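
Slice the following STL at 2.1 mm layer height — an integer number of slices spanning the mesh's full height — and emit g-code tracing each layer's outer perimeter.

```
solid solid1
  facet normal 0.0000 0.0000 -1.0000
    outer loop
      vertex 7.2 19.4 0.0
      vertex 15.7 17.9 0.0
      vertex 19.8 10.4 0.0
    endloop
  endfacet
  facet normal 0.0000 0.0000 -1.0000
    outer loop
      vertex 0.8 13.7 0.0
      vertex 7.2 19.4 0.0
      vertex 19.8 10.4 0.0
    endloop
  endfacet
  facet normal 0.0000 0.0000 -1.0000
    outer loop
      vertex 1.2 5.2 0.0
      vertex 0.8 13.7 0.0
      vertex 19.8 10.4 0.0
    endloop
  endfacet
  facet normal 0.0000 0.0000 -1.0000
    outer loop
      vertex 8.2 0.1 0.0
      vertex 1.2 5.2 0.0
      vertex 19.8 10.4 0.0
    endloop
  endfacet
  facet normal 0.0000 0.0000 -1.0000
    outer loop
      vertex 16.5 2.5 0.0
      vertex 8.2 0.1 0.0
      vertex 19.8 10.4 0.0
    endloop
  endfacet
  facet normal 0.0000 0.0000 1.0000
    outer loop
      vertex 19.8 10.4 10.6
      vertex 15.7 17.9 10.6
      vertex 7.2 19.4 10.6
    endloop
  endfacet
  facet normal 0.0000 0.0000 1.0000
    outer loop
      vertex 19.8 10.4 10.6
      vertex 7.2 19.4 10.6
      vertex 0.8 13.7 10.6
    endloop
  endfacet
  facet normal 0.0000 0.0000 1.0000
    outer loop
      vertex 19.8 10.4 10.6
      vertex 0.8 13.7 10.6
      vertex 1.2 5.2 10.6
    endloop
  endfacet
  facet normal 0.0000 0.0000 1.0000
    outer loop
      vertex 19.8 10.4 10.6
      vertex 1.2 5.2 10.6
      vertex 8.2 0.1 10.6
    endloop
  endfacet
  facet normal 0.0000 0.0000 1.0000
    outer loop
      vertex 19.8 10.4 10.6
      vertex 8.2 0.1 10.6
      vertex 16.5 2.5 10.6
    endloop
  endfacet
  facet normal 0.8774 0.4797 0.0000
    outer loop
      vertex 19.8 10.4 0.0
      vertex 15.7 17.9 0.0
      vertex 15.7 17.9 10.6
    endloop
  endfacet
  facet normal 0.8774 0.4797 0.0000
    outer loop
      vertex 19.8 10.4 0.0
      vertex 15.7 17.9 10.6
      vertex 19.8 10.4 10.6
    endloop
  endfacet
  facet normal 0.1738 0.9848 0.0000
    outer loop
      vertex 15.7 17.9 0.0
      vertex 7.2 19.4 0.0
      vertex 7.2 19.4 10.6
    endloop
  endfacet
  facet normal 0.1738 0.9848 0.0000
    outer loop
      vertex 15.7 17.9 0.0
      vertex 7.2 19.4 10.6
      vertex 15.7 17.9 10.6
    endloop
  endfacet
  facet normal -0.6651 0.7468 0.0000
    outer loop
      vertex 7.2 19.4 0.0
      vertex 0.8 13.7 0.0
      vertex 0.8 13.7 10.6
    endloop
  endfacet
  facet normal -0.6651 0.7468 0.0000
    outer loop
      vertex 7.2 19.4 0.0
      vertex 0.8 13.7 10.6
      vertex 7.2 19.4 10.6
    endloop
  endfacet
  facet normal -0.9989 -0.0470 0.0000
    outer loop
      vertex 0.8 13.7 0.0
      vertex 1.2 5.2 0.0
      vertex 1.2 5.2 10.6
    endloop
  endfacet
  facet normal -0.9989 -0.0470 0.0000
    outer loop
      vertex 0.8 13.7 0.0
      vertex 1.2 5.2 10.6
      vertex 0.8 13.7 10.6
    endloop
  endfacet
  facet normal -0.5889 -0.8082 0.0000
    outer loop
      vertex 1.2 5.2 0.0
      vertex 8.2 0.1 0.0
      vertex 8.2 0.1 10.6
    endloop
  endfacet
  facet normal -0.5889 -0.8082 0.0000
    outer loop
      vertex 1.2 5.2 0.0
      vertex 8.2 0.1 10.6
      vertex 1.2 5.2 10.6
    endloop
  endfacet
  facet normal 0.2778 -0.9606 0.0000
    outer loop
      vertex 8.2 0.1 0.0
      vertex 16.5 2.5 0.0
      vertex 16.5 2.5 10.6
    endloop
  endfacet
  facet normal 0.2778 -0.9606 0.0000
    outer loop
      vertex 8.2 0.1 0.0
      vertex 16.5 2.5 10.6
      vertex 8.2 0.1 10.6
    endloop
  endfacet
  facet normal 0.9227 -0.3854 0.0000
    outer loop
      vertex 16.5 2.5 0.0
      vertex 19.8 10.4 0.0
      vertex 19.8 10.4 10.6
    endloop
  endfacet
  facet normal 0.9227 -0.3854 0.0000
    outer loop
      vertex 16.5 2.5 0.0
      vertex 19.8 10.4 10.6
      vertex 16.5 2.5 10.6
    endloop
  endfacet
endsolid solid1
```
; perimeter-only toolpath
G21 ; units = mm
G90 ; absolute positioning
G28 ; home
; layer 1
G0 Z2.1
G0 X19.8 Y10.4
G1 X15.7 Y17.9
G1 X7.2 Y19.4
G1 X0.8 Y13.7
G1 X1.2 Y5.2
G1 X8.2 Y0.1
G1 X16.5 Y2.5
G1 X19.8 Y10.4
; layer 2
G0 Z4.2
G0 X19.8 Y10.4
G1 X15.7 Y17.9
G1 X7.2 Y19.4
G1 X0.8 Y13.7
G1 X1.2 Y5.2
G1 X8.2 Y0.1
G1 X16.5 Y2.5
G1 X19.8 Y10.4
; layer 3
G0 Z6.4
G0 X19.8 Y10.4
G1 X15.7 Y17.9
G1 X7.2 Y19.4
G1 X0.8 Y13.7
G1 X1.2 Y5.2
G1 X8.2 Y0.1
G1 X16.5 Y2.5
G1 X19.8 Y10.4
; layer 4
G0 Z8.5
G0 X19.8 Y10.4
G1 X15.7 Y17.9
G1 X7.2 Y19.4
G1 X0.8 Y13.7
G1 X1.2 Y5.2
G1 X8.2 Y0.1
G1 X16.5 Y2.5
G1 X19.8 Y10.4
; layer 5
G0 Z10.6
G0 X19.8 Y10.4
G1 X15.7 Y17.9
G1 X7.2 Y19.4
G1 X0.8 Y13.7
G1 X1.2 Y5.2
G1 X8.2 Y0.1
G1 X16.5 Y2.5
G1 X19.8 Y10.4
M2 ; end

The solid is a regular 7-sided prism (a cylinder approximated with 7 flat sides), circumscribed radius ≈ 9.9 mm, height ≈ 10.6 mm. Slicing at Δz = 2.1 mm — 5 equal slices spanning the solid's height, so layer i sits at z = i·h/5 — gives 5 non-empty perimeters. Each is a 7-segment closed polygon; G0 lifts to the layer z and rapids to the start vertex, then G1 traces the edges.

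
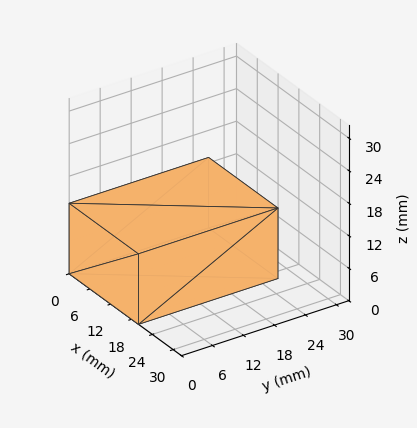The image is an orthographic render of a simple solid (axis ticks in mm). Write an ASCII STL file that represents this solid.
Reading the render: the shape is a rectangular box, roughly 20 × 27 mm footprint and 13 mm tall (dimensions read to the nearest mm from the axis ticks). For the STL, each face is triangulated and given an outward normal.

solid part
  facet normal 0.0000 0.0000 -1.0000
    outer loop
      vertex 20.0 27.0 0.0
      vertex 20.0 0.0 0.0
      vertex 0.0 0.0 0.0
    endloop
  endfacet
  facet normal 0.0000 0.0000 -1.0000
    outer loop
      vertex 0.0 27.0 0.0
      vertex 20.0 27.0 0.0
      vertex 0.0 0.0 0.0
    endloop
  endfacet
  facet normal 0.0000 0.0000 1.0000
    outer loop
      vertex 0.0 0.0 13.0
      vertex 20.0 0.0 13.0
      vertex 20.0 27.0 13.0
    endloop
  endfacet
  facet normal 0.0000 0.0000 1.0000
    outer loop
      vertex 0.0 0.0 13.0
      vertex 20.0 27.0 13.0
      vertex 0.0 27.0 13.0
    endloop
  endfacet
  facet normal 0.0000 -1.0000 0.0000
    outer loop
      vertex 0.0 0.0 0.0
      vertex 20.0 0.0 0.0
      vertex 20.0 0.0 13.0
    endloop
  endfacet
  facet normal 0.0000 -1.0000 0.0000
    outer loop
      vertex 0.0 0.0 0.0
      vertex 20.0 0.0 13.0
      vertex 0.0 0.0 13.0
    endloop
  endfacet
  facet normal 0.0000 1.0000 0.0000
    outer loop
      vertex 20.0 27.0 13.0
      vertex 20.0 27.0 0.0
      vertex 0.0 27.0 0.0
    endloop
  endfacet
  facet normal 0.0000 1.0000 0.0000
    outer loop
      vertex 0.0 27.0 13.0
      vertex 20.0 27.0 13.0
      vertex 0.0 27.0 0.0
    endloop
  endfacet
  facet normal -1.0000 0.0000 0.0000
    outer loop
      vertex 0.0 27.0 13.0
      vertex 0.0 27.0 0.0
      vertex 0.0 0.0 0.0
    endloop
  endfacet
  facet normal -1.0000 0.0000 0.0000
    outer loop
      vertex 0.0 0.0 13.0
      vertex 0.0 27.0 13.0
      vertex 0.0 0.0 0.0
    endloop
  endfacet
  facet normal 1.0000 0.0000 0.0000
    outer loop
      vertex 20.0 0.0 0.0
      vertex 20.0 27.0 0.0
      vertex 20.0 27.0 13.0
    endloop
  endfacet
  facet normal 1.0000 0.0000 0.0000
    outer loop
      vertex 20.0 0.0 0.0
      vertex 20.0 27.0 13.0
      vertex 20.0 0.0 13.0
    endloop
  endfacet
endsolid part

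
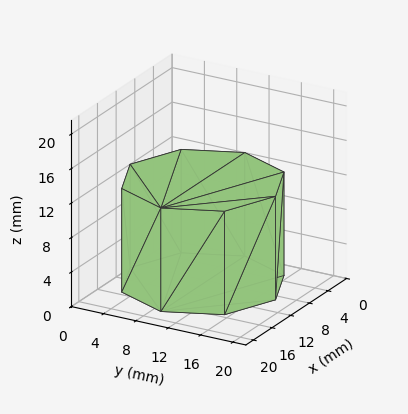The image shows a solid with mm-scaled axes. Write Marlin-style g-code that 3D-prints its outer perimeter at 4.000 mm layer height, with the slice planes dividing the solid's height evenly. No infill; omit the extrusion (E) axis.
Reading the render: the shape is a regular 8-sided prism (a cylinder approximated with 8 flat sides), circumscribed radius ≈ 9 mm, height ≈ 12 mm (dimensions read to the nearest mm from the axis ticks). For the g-code, the solid's height is divided into equal slices at the stated Δz and each level perimeter traced with G1 moves after a G0 lift.

; perimeter-only toolpath
G21 ; units = mm
G90 ; absolute positioning
G28 ; home
; layer 1
G0 Z4.000
G0 X18.000 Y9.000
G1 X15.364 Y15.364
G1 X9.000 Y18.000
G1 X2.636 Y15.364
G1 X0.000 Y9.000
G1 X2.636 Y2.636
G1 X9.000 Y0.000
G1 X15.364 Y2.636
G1 X18.000 Y9.000
; layer 2
G0 Z8.000
G0 X18.000 Y9.000
G1 X15.364 Y15.364
G1 X9.000 Y18.000
G1 X2.636 Y15.364
G1 X0.000 Y9.000
G1 X2.636 Y2.636
G1 X9.000 Y0.000
G1 X15.364 Y2.636
G1 X18.000 Y9.000
; layer 3
G0 Z12.000
G0 X18.000 Y9.000
G1 X15.364 Y15.364
G1 X9.000 Y18.000
G1 X2.636 Y15.364
G1 X0.000 Y9.000
G1 X2.636 Y2.636
G1 X9.000 Y0.000
G1 X15.364 Y2.636
G1 X18.000 Y9.000
M2 ; end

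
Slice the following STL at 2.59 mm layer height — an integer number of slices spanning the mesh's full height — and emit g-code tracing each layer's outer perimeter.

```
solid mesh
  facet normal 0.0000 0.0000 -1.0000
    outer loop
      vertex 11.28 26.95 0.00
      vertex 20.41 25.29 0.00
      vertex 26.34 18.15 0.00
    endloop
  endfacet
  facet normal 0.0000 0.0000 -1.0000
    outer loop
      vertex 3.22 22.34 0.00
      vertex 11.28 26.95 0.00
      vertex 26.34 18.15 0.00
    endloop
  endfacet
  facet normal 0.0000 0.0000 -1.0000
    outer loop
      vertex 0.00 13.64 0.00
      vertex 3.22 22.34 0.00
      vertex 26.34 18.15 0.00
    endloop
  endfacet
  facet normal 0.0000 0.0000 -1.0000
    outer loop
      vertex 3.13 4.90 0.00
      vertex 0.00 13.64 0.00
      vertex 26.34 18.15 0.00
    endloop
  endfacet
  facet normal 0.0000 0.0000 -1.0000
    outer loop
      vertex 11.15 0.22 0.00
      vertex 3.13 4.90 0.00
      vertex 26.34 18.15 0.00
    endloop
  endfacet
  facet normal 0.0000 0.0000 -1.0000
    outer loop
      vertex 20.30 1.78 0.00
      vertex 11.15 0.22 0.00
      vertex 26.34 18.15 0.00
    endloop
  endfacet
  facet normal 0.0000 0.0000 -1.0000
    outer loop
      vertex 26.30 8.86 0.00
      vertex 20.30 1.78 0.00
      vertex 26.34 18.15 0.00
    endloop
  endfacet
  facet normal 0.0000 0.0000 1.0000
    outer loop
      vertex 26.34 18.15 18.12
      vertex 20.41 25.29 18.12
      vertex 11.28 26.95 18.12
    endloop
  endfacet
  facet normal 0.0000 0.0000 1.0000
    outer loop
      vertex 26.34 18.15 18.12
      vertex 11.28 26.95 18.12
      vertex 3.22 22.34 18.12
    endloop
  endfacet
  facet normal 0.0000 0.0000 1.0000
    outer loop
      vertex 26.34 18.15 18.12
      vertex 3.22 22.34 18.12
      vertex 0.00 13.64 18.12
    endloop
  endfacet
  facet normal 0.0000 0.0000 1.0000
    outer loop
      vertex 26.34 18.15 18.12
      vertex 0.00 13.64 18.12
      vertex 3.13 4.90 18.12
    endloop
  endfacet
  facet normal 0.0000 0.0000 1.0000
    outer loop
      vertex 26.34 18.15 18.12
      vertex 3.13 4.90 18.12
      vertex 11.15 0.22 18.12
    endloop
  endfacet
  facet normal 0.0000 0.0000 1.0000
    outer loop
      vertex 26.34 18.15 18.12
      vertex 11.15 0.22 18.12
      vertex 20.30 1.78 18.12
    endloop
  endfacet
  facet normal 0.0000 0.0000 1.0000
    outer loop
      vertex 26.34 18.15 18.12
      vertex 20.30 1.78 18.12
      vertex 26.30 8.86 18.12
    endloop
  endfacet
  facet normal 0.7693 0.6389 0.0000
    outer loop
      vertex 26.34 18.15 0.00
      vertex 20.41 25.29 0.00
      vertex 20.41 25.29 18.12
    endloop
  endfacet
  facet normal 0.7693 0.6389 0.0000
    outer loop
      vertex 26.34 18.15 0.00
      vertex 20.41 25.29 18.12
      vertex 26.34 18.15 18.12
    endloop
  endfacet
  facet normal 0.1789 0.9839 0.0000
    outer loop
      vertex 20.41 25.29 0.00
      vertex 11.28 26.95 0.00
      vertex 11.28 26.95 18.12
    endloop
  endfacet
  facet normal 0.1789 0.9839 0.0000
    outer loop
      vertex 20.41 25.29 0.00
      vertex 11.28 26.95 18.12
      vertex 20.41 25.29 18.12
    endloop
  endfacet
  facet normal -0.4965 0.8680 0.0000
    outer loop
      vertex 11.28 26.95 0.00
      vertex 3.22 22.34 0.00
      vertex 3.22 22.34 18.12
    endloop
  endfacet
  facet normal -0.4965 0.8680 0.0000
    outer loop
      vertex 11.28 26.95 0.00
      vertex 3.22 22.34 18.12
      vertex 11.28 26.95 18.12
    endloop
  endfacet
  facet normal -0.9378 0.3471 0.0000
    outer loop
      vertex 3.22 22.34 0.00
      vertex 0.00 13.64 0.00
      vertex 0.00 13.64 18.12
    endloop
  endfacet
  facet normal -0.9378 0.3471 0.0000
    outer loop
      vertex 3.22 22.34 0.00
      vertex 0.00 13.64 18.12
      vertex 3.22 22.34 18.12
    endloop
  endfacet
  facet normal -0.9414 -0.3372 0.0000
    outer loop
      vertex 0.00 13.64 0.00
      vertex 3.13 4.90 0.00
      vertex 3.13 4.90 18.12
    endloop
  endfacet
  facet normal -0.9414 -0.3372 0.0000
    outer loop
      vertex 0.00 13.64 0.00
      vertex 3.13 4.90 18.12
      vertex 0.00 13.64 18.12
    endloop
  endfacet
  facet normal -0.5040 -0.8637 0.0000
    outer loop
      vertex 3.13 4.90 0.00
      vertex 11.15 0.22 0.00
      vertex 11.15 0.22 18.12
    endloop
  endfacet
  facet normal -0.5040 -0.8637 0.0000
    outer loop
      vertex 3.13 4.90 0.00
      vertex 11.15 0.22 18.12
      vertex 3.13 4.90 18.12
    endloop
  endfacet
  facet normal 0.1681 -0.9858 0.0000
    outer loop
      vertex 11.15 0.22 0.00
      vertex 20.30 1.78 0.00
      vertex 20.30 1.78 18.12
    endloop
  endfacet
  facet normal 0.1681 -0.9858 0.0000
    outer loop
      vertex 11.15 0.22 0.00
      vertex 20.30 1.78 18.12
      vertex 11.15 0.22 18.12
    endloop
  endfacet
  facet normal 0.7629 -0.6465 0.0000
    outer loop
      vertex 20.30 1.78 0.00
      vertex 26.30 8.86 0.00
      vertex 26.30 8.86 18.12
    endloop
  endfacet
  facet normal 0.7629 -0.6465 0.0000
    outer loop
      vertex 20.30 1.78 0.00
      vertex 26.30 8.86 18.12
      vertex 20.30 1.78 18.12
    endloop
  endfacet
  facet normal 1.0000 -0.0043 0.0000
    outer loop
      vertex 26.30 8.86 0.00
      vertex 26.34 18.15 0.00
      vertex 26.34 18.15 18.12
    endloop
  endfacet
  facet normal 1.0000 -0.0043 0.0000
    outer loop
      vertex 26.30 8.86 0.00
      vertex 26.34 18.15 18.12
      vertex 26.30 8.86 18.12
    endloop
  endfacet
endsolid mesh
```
; perimeter-only toolpath
G21 ; units = mm
G90 ; absolute positioning
G28 ; home
; layer 1
G0 Z2.59
G0 X26.34 Y18.15
G1 X20.41 Y25.29
G1 X11.28 Y26.95
G1 X3.22 Y22.34
G1 X0.00 Y13.64
G1 X3.13 Y4.90
G1 X11.15 Y0.22
G1 X20.30 Y1.78
G1 X26.30 Y8.86
G1 X26.34 Y18.15
; layer 2
G0 Z5.18
G0 X26.34 Y18.15
G1 X20.41 Y25.29
G1 X11.28 Y26.95
G1 X3.22 Y22.34
G1 X0.00 Y13.64
G1 X3.13 Y4.90
G1 X11.15 Y0.22
G1 X20.30 Y1.78
G1 X26.30 Y8.86
G1 X26.34 Y18.15
; layer 3
G0 Z7.77
G0 X26.34 Y18.15
G1 X20.41 Y25.29
G1 X11.28 Y26.95
G1 X3.22 Y22.34
G1 X0.00 Y13.64
G1 X3.13 Y4.90
G1 X11.15 Y0.22
G1 X20.30 Y1.78
G1 X26.30 Y8.86
G1 X26.34 Y18.15
; layer 4
G0 Z10.35
G0 X26.34 Y18.15
G1 X20.41 Y25.29
G1 X11.28 Y26.95
G1 X3.22 Y22.34
G1 X0.00 Y13.64
G1 X3.13 Y4.90
G1 X11.15 Y0.22
G1 X20.30 Y1.78
G1 X26.30 Y8.86
G1 X26.34 Y18.15
; layer 5
G0 Z12.94
G0 X26.34 Y18.15
G1 X20.41 Y25.29
G1 X11.28 Y26.95
G1 X3.22 Y22.34
G1 X0.00 Y13.64
G1 X3.13 Y4.90
G1 X11.15 Y0.22
G1 X20.30 Y1.78
G1 X26.30 Y8.86
G1 X26.34 Y18.15
; layer 6
G0 Z15.53
G0 X26.34 Y18.15
G1 X20.41 Y25.29
G1 X11.28 Y26.95
G1 X3.22 Y22.34
G1 X0.00 Y13.64
G1 X3.13 Y4.90
G1 X11.15 Y0.22
G1 X20.30 Y1.78
G1 X26.30 Y8.86
G1 X26.34 Y18.15
; layer 7
G0 Z18.12
G0 X26.34 Y18.15
G1 X20.41 Y25.29
G1 X11.28 Y26.95
G1 X3.22 Y22.34
G1 X0.00 Y13.64
G1 X3.13 Y4.90
G1 X11.15 Y0.22
G1 X20.30 Y1.78
G1 X26.30 Y8.86
G1 X26.34 Y18.15
M2 ; end

The solid is a regular 9-sided prism (a cylinder approximated with 9 flat sides), circumscribed radius ≈ 13.6 mm, height ≈ 18.1 mm. Slicing at Δz = 2.59 mm — 7 equal slices spanning the solid's height, so layer i sits at z = i·h/7 — gives 7 non-empty perimeters. Each is a 9-segment closed polygon; G0 lifts to the layer z and rapids to the start vertex, then G1 traces the edges.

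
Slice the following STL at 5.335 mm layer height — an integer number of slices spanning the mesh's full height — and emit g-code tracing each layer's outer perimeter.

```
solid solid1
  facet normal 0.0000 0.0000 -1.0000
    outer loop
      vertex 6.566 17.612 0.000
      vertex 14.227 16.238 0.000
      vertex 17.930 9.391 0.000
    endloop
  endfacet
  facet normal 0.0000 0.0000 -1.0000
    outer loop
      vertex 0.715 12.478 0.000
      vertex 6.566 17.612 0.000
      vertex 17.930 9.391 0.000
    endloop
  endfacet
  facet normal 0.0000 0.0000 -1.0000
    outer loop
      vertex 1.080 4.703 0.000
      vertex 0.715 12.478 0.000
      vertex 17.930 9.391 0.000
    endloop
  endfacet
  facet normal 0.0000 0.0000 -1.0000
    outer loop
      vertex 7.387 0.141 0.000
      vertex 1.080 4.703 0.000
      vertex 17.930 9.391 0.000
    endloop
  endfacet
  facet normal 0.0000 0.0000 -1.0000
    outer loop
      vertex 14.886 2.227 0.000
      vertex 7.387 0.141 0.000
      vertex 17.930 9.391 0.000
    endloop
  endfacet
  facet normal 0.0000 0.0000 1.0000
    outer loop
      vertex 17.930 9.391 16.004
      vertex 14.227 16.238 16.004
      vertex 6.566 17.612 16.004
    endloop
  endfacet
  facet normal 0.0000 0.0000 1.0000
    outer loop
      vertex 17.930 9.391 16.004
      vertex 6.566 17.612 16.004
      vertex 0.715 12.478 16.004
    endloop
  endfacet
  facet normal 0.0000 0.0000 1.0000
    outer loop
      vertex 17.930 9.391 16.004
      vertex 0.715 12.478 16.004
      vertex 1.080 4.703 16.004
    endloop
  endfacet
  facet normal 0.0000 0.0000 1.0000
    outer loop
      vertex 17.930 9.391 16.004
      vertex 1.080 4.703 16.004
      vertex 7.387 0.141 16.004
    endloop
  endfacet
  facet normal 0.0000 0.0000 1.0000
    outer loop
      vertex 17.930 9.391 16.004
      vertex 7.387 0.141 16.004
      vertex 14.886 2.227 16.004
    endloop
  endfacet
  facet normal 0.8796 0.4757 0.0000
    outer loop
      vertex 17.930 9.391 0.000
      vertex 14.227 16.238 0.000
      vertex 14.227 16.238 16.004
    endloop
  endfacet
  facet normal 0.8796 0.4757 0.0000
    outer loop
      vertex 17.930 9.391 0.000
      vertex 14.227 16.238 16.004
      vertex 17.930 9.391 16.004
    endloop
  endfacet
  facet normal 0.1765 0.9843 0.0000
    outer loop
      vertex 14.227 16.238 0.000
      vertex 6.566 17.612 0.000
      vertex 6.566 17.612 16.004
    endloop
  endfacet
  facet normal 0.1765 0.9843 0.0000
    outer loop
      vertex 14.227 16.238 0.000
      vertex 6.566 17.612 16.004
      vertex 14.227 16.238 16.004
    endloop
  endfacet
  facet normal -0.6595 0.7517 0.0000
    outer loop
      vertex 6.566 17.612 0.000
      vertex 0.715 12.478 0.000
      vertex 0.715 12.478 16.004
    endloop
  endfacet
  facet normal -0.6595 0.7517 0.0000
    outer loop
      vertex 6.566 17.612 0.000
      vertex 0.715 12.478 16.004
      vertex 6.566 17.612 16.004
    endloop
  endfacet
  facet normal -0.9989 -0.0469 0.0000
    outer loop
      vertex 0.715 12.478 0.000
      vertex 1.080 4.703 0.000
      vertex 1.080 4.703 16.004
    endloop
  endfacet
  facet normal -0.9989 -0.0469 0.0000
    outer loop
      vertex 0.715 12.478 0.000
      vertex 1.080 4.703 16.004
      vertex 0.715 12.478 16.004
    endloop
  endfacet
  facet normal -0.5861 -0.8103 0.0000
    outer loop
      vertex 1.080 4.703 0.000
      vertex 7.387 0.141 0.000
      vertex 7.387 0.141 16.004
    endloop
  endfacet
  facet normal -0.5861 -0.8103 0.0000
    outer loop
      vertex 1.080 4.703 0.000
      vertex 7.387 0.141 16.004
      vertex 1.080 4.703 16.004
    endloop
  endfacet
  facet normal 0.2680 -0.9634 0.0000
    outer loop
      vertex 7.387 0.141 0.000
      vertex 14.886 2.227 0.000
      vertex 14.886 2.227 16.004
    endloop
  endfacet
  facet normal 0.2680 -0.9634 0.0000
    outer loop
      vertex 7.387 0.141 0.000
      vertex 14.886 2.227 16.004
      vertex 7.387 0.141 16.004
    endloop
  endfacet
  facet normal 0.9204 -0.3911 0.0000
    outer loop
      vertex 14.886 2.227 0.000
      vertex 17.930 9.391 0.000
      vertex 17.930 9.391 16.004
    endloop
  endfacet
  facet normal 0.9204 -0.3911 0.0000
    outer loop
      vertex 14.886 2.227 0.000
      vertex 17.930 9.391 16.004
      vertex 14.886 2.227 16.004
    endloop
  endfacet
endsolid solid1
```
; perimeter-only toolpath
G21 ; units = mm
G90 ; absolute positioning
G28 ; home
; layer 1
G0 Z5.335
G0 X17.930 Y9.391
G1 X14.227 Y16.238
G1 X6.566 Y17.612
G1 X0.715 Y12.478
G1 X1.080 Y4.703
G1 X7.387 Y0.141
G1 X14.886 Y2.227
G1 X17.930 Y9.391
; layer 2
G0 Z10.669
G0 X17.930 Y9.391
G1 X14.227 Y16.238
G1 X6.566 Y17.612
G1 X0.715 Y12.478
G1 X1.080 Y4.703
G1 X7.387 Y0.141
G1 X14.886 Y2.227
G1 X17.930 Y9.391
; layer 3
G0 Z16.004
G0 X17.930 Y9.391
G1 X14.227 Y16.238
G1 X6.566 Y17.612
G1 X0.715 Y12.478
G1 X1.080 Y4.703
G1 X7.387 Y0.141
G1 X14.886 Y2.227
G1 X17.930 Y9.391
M2 ; end

The solid is a regular 7-sided prism (a cylinder approximated with 7 flat sides), circumscribed radius ≈ 8.97 mm, height ≈ 16 mm. Slicing at Δz = 5.335 mm — 3 equal slices spanning the solid's height, so layer i sits at z = i·h/3 — gives 3 non-empty perimeters. Each is a 7-segment closed polygon; G0 lifts to the layer z and rapids to the start vertex, then G1 traces the edges.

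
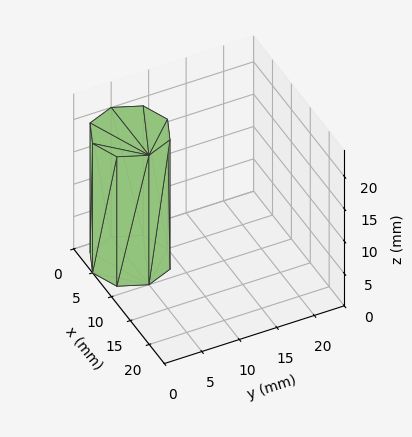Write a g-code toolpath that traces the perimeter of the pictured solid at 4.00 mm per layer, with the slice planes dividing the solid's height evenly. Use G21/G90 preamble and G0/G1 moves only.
Reading the render: the shape is a regular 8-sided prism (a cylinder approximated with 8 flat sides), circumscribed radius ≈ 5 mm, height ≈ 20 mm (dimensions read to the nearest mm from the axis ticks). For the g-code, the solid's height is divided into equal slices at the stated Δz and each level perimeter traced with G1 moves after a G0 lift.

; perimeter-only toolpath
G21 ; units = mm
G90 ; absolute positioning
G28 ; home
; layer 1
G0 Z4.00
G0 X10.00 Y5.00
G1 X8.54 Y8.54
G1 X5.00 Y10.00
G1 X1.46 Y8.54
G1 X0.00 Y5.00
G1 X1.46 Y1.46
G1 X5.00 Y0.00
G1 X8.54 Y1.46
G1 X10.00 Y5.00
; layer 2
G0 Z8.00
G0 X10.00 Y5.00
G1 X8.54 Y8.54
G1 X5.00 Y10.00
G1 X1.46 Y8.54
G1 X0.00 Y5.00
G1 X1.46 Y1.46
G1 X5.00 Y0.00
G1 X8.54 Y1.46
G1 X10.00 Y5.00
; layer 3
G0 Z12.00
G0 X10.00 Y5.00
G1 X8.54 Y8.54
G1 X5.00 Y10.00
G1 X1.46 Y8.54
G1 X0.00 Y5.00
G1 X1.46 Y1.46
G1 X5.00 Y0.00
G1 X8.54 Y1.46
G1 X10.00 Y5.00
; layer 4
G0 Z16.00
G0 X10.00 Y5.00
G1 X8.54 Y8.54
G1 X5.00 Y10.00
G1 X1.46 Y8.54
G1 X0.00 Y5.00
G1 X1.46 Y1.46
G1 X5.00 Y0.00
G1 X8.54 Y1.46
G1 X10.00 Y5.00
; layer 5
G0 Z20.00
G0 X10.00 Y5.00
G1 X8.54 Y8.54
G1 X5.00 Y10.00
G1 X1.46 Y8.54
G1 X0.00 Y5.00
G1 X1.46 Y1.46
G1 X5.00 Y0.00
G1 X8.54 Y1.46
G1 X10.00 Y5.00
M2 ; end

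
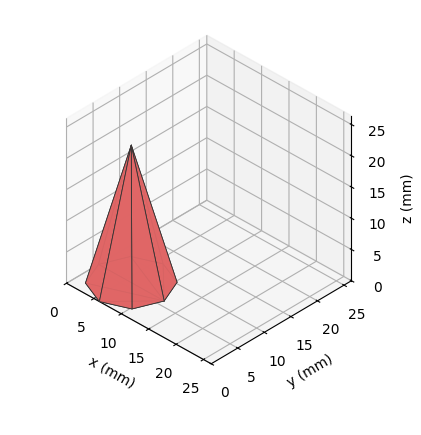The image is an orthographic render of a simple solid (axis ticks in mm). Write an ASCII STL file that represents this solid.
Reading the render: the shape is a regular 8-sided pyramid, base circumscribed radius ≈ 6 mm, apex at z ≈ 22 mm (dimensions read to the nearest mm from the axis ticks). For the STL, each face is triangulated and given an outward normal.

solid part
  facet normal 0.0000 0.0000 -1.0000
    outer loop
      vertex 6.000 12.000 0.000
      vertex 10.243 10.243 0.000
      vertex 12.000 6.000 0.000
    endloop
  endfacet
  facet normal 0.0000 0.0000 -1.0000
    outer loop
      vertex 1.757 10.243 0.000
      vertex 6.000 12.000 0.000
      vertex 12.000 6.000 0.000
    endloop
  endfacet
  facet normal 0.0000 0.0000 -1.0000
    outer loop
      vertex 0.000 6.000 0.000
      vertex 1.757 10.243 0.000
      vertex 12.000 6.000 0.000
    endloop
  endfacet
  facet normal 0.0000 0.0000 -1.0000
    outer loop
      vertex 1.757 1.757 0.000
      vertex 0.000 6.000 0.000
      vertex 12.000 6.000 0.000
    endloop
  endfacet
  facet normal 0.0000 0.0000 -1.0000
    outer loop
      vertex 6.000 0.000 0.000
      vertex 1.757 1.757 0.000
      vertex 12.000 6.000 0.000
    endloop
  endfacet
  facet normal 0.0000 0.0000 -1.0000
    outer loop
      vertex 10.243 1.757 0.000
      vertex 6.000 0.000 0.000
      vertex 12.000 6.000 0.000
    endloop
  endfacet
  facet normal 0.8959 0.3710 0.2443
    outer loop
      vertex 12.000 6.000 0.000
      vertex 10.243 10.243 0.000
      vertex 6.000 6.000 22.000
    endloop
  endfacet
  facet normal 0.3710 0.8959 0.2443
    outer loop
      vertex 10.243 10.243 0.000
      vertex 6.000 12.000 0.000
      vertex 6.000 6.000 22.000
    endloop
  endfacet
  facet normal -0.3710 0.8959 0.2443
    outer loop
      vertex 6.000 12.000 0.000
      vertex 1.757 10.243 0.000
      vertex 6.000 6.000 22.000
    endloop
  endfacet
  facet normal -0.8959 0.3710 0.2443
    outer loop
      vertex 1.757 10.243 0.000
      vertex 0.000 6.000 0.000
      vertex 6.000 6.000 22.000
    endloop
  endfacet
  facet normal -0.8959 -0.3710 0.2443
    outer loop
      vertex 0.000 6.000 0.000
      vertex 1.757 1.757 0.000
      vertex 6.000 6.000 22.000
    endloop
  endfacet
  facet normal -0.3710 -0.8959 0.2443
    outer loop
      vertex 1.757 1.757 0.000
      vertex 6.000 0.000 0.000
      vertex 6.000 6.000 22.000
    endloop
  endfacet
  facet normal 0.3710 -0.8959 0.2443
    outer loop
      vertex 6.000 0.000 0.000
      vertex 10.243 1.757 0.000
      vertex 6.000 6.000 22.000
    endloop
  endfacet
  facet normal 0.8959 -0.3710 0.2443
    outer loop
      vertex 10.243 1.757 0.000
      vertex 12.000 6.000 0.000
      vertex 6.000 6.000 22.000
    endloop
  endfacet
endsolid part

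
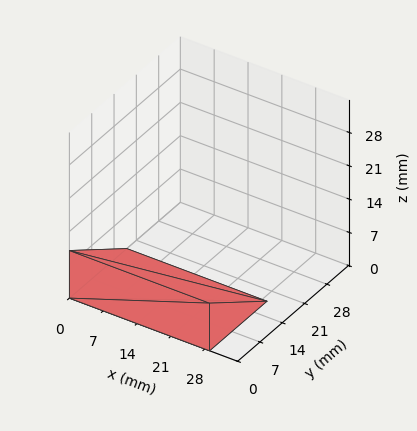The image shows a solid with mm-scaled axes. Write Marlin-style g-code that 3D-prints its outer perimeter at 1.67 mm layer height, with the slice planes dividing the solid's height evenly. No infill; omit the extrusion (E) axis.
Reading the render: the shape is a wedge (ramp): 29 × 18 mm base, rising to 10 mm along the y=0 edge and sloping linearly to z=0 at y=18 (dimensions read to the nearest mm from the axis ticks). For the g-code, the solid's height is divided into equal slices at the stated Δz and each level perimeter traced with G1 moves after a G0 lift.

; perimeter-only toolpath
G21 ; units = mm
G90 ; absolute positioning
G28 ; home
; layer 1
G0 Z1.67
G0 X0.00 Y0.00
G1 X29.00 Y0.00
G1 X29.00 Y15.00
G1 X0.00 Y15.00
G1 X0.00 Y0.00
; layer 2
G0 Z3.33
G0 X0.00 Y0.00
G1 X29.00 Y0.00
G1 X29.00 Y12.00
G1 X0.00 Y12.00
G1 X0.00 Y0.00
; layer 3
G0 Z5.00
G0 X0.00 Y0.00
G1 X29.00 Y0.00
G1 X29.00 Y9.00
G1 X0.00 Y9.00
G1 X0.00 Y0.00
; layer 4
G0 Z6.67
G0 X0.00 Y0.00
G1 X29.00 Y0.00
G1 X29.00 Y6.00
G1 X0.00 Y6.00
G1 X0.00 Y0.00
; layer 5
G0 Z8.33
G0 X0.00 Y0.00
G1 X29.00 Y0.00
G1 X29.00 Y3.00
G1 X0.00 Y3.00
G1 X0.00 Y0.00
M2 ; end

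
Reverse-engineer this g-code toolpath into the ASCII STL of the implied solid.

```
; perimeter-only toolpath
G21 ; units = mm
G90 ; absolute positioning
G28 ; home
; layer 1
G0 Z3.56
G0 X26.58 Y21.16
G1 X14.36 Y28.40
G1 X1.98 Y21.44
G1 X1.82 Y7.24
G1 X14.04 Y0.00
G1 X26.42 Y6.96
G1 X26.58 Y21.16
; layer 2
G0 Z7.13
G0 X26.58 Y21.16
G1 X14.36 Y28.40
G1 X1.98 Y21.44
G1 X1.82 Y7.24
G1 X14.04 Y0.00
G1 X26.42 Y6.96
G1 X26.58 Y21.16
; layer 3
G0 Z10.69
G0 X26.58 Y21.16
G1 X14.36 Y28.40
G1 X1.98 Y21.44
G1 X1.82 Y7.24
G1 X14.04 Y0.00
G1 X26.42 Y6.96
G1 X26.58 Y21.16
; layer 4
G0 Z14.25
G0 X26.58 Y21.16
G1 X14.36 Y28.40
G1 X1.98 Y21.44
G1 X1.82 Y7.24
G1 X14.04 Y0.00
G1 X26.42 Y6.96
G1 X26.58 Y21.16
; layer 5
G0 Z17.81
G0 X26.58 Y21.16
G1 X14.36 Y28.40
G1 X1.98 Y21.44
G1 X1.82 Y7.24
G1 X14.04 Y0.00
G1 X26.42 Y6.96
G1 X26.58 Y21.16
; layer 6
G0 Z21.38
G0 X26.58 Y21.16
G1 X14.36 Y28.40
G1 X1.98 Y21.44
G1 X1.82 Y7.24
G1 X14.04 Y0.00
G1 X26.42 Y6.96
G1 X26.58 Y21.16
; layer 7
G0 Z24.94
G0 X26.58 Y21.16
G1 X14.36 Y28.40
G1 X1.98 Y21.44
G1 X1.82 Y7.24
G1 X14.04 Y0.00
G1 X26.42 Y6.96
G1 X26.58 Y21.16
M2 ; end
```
solid part
  facet normal 0.0000 0.0000 -1.0000
    outer loop
      vertex 1.98 21.44 0.00
      vertex 14.36 28.40 0.00
      vertex 26.58 21.16 0.00
    endloop
  endfacet
  facet normal 0.0000 0.0000 -1.0000
    outer loop
      vertex 1.82 7.24 0.00
      vertex 1.98 21.44 0.00
      vertex 26.58 21.16 0.00
    endloop
  endfacet
  facet normal 0.0000 0.0000 -1.0000
    outer loop
      vertex 14.04 0.00 0.00
      vertex 1.82 7.24 0.00
      vertex 26.58 21.16 0.00
    endloop
  endfacet
  facet normal 0.0000 0.0000 -1.0000
    outer loop
      vertex 26.42 6.96 0.00
      vertex 14.04 0.00 0.00
      vertex 26.58 21.16 0.00
    endloop
  endfacet
  facet normal 0.0000 0.0000 1.0000
    outer loop
      vertex 26.58 21.16 24.94
      vertex 14.36 28.40 24.94
      vertex 1.98 21.44 24.94
    endloop
  endfacet
  facet normal 0.0000 0.0000 1.0000
    outer loop
      vertex 26.58 21.16 24.94
      vertex 1.98 21.44 24.94
      vertex 1.82 7.24 24.94
    endloop
  endfacet
  facet normal 0.0000 0.0000 1.0000
    outer loop
      vertex 26.58 21.16 24.94
      vertex 1.82 7.24 24.94
      vertex 14.04 0.00 24.94
    endloop
  endfacet
  facet normal 0.0000 0.0000 1.0000
    outer loop
      vertex 26.58 21.16 24.94
      vertex 14.04 0.00 24.94
      vertex 26.42 6.96 24.94
    endloop
  endfacet
  facet normal 0.5097 0.8603 0.0000
    outer loop
      vertex 26.58 21.16 0.00
      vertex 14.36 28.40 0.00
      vertex 14.36 28.40 24.94
    endloop
  endfacet
  facet normal 0.5097 0.8603 0.0000
    outer loop
      vertex 26.58 21.16 0.00
      vertex 14.36 28.40 24.94
      vertex 26.58 21.16 24.94
    endloop
  endfacet
  facet normal -0.4901 0.8717 0.0000
    outer loop
      vertex 14.36 28.40 0.00
      vertex 1.98 21.44 0.00
      vertex 1.98 21.44 24.94
    endloop
  endfacet
  facet normal -0.4901 0.8717 0.0000
    outer loop
      vertex 14.36 28.40 0.00
      vertex 1.98 21.44 24.94
      vertex 14.36 28.40 24.94
    endloop
  endfacet
  facet normal -0.9999 0.0113 0.0000
    outer loop
      vertex 1.98 21.44 0.00
      vertex 1.82 7.24 0.00
      vertex 1.82 7.24 24.94
    endloop
  endfacet
  facet normal -0.9999 0.0113 0.0000
    outer loop
      vertex 1.98 21.44 0.00
      vertex 1.82 7.24 24.94
      vertex 1.98 21.44 24.94
    endloop
  endfacet
  facet normal -0.5097 -0.8603 0.0000
    outer loop
      vertex 1.82 7.24 0.00
      vertex 14.04 0.00 0.00
      vertex 14.04 0.00 24.94
    endloop
  endfacet
  facet normal -0.5097 -0.8603 0.0000
    outer loop
      vertex 1.82 7.24 0.00
      vertex 14.04 0.00 24.94
      vertex 1.82 7.24 24.94
    endloop
  endfacet
  facet normal 0.4901 -0.8717 0.0000
    outer loop
      vertex 14.04 0.00 0.00
      vertex 26.42 6.96 0.00
      vertex 26.42 6.96 24.94
    endloop
  endfacet
  facet normal 0.4901 -0.8717 0.0000
    outer loop
      vertex 14.04 0.00 0.00
      vertex 26.42 6.96 24.94
      vertex 14.04 0.00 24.94
    endloop
  endfacet
  facet normal 0.9999 -0.0113 0.0000
    outer loop
      vertex 26.42 6.96 0.00
      vertex 26.58 21.16 0.00
      vertex 26.58 21.16 24.94
    endloop
  endfacet
  facet normal 0.9999 -0.0113 0.0000
    outer loop
      vertex 26.42 6.96 0.00
      vertex 26.58 21.16 24.94
      vertex 26.42 6.96 24.94
    endloop
  endfacet
endsolid part

The G0 Z moves step by Δz≈3.56 mm. Every layer's G1 loop is the same polygon, so the solid is a straight extrusion of it from z=0 to z≈24.9. Closing with flat bottom and top caps and triangulating gives 20 facets — a regular 6-sided prism (a cylinder approximated with 6 flat sides), circumscribed radius ≈ 14.2 mm, height ≈ 24.9 mm.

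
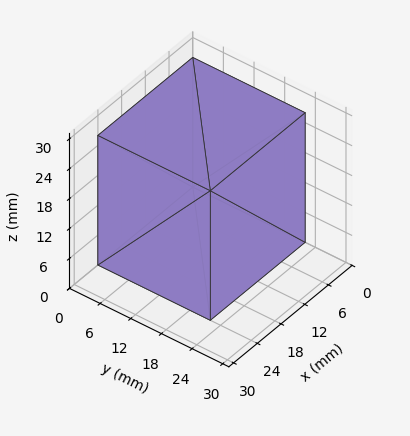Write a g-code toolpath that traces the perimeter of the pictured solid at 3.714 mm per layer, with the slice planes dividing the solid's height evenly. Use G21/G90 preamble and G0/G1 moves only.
Reading the render: the shape is a rectangular box, roughly 24 × 22 mm footprint and 26 mm tall (dimensions read to the nearest mm from the axis ticks). For the g-code, the solid's height is divided into equal slices at the stated Δz and each level perimeter traced with G1 moves after a G0 lift.

; perimeter-only toolpath
G21 ; units = mm
G90 ; absolute positioning
G28 ; home
; layer 1
G0 Z3.714
G0 X0.000 Y0.000
G1 X24.000 Y0.000
G1 X24.000 Y22.000
G1 X0.000 Y22.000
G1 X0.000 Y0.000
; layer 2
G0 Z7.429
G0 X0.000 Y0.000
G1 X24.000 Y0.000
G1 X24.000 Y22.000
G1 X0.000 Y22.000
G1 X0.000 Y0.000
; layer 3
G0 Z11.143
G0 X0.000 Y0.000
G1 X24.000 Y0.000
G1 X24.000 Y22.000
G1 X0.000 Y22.000
G1 X0.000 Y0.000
; layer 4
G0 Z14.857
G0 X0.000 Y0.000
G1 X24.000 Y0.000
G1 X24.000 Y22.000
G1 X0.000 Y22.000
G1 X0.000 Y0.000
; layer 5
G0 Z18.571
G0 X0.000 Y0.000
G1 X24.000 Y0.000
G1 X24.000 Y22.000
G1 X0.000 Y22.000
G1 X0.000 Y0.000
; layer 6
G0 Z22.286
G0 X0.000 Y0.000
G1 X24.000 Y0.000
G1 X24.000 Y22.000
G1 X0.000 Y22.000
G1 X0.000 Y0.000
; layer 7
G0 Z26.000
G0 X0.000 Y0.000
G1 X24.000 Y0.000
G1 X24.000 Y22.000
G1 X0.000 Y22.000
G1 X0.000 Y0.000
M2 ; end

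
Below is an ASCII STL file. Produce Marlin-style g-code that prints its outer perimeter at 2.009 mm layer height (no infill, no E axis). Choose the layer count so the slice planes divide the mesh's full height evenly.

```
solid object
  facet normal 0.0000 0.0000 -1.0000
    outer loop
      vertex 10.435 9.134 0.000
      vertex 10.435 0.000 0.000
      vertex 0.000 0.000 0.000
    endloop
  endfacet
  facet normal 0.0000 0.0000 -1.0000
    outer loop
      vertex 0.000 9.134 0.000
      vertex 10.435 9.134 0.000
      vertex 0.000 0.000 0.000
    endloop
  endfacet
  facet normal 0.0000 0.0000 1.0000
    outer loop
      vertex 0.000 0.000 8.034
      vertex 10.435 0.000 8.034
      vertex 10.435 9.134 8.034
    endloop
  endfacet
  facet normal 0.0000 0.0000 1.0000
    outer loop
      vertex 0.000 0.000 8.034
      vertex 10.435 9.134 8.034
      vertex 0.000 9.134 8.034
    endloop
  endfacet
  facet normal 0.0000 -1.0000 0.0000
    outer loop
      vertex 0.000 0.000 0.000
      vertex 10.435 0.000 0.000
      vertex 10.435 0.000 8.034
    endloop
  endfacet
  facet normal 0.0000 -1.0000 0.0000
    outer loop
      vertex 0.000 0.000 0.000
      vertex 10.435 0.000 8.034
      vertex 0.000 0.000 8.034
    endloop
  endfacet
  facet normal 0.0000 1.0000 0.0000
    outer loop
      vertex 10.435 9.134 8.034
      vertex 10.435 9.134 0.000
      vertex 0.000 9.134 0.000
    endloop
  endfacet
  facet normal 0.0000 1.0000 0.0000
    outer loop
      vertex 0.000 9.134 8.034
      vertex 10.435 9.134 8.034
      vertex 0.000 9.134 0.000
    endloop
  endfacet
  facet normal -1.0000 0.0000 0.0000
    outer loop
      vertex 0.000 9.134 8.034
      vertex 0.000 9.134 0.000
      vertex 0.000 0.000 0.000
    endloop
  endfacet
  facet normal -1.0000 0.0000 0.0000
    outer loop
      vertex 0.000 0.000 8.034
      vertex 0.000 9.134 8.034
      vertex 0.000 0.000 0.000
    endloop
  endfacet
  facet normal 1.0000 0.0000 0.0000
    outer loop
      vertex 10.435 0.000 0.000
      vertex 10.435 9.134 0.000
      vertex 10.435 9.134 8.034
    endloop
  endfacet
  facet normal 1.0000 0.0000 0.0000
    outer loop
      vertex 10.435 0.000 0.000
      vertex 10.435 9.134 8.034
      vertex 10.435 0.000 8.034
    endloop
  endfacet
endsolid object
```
; perimeter-only toolpath
G21 ; units = mm
G90 ; absolute positioning
G28 ; home
; layer 1
G0 Z2.009
G0 X0.000 Y0.000
G1 X10.435 Y0.000
G1 X10.435 Y9.134
G1 X0.000 Y9.134
G1 X0.000 Y0.000
; layer 2
G0 Z4.017
G0 X0.000 Y0.000
G1 X10.435 Y0.000
G1 X10.435 Y9.134
G1 X0.000 Y9.134
G1 X0.000 Y0.000
; layer 3
G0 Z6.026
G0 X0.000 Y0.000
G1 X10.435 Y0.000
G1 X10.435 Y9.134
G1 X0.000 Y9.134
G1 X0.000 Y0.000
; layer 4
G0 Z8.034
G0 X0.000 Y0.000
G1 X10.435 Y0.000
G1 X10.435 Y9.134
G1 X0.000 Y9.134
G1 X0.000 Y0.000
M2 ; end

The solid is a rectangular box, roughly 10.4 × 9.13 mm footprint and 8.03 mm tall. Slicing at Δz = 2.009 mm — 4 equal slices spanning the solid's height, so layer i sits at z = i·h/4 — gives 4 non-empty perimeters. Each is a 4-segment closed polygon; G0 lifts to the layer z and rapids to the start vertex, then G1 traces the edges.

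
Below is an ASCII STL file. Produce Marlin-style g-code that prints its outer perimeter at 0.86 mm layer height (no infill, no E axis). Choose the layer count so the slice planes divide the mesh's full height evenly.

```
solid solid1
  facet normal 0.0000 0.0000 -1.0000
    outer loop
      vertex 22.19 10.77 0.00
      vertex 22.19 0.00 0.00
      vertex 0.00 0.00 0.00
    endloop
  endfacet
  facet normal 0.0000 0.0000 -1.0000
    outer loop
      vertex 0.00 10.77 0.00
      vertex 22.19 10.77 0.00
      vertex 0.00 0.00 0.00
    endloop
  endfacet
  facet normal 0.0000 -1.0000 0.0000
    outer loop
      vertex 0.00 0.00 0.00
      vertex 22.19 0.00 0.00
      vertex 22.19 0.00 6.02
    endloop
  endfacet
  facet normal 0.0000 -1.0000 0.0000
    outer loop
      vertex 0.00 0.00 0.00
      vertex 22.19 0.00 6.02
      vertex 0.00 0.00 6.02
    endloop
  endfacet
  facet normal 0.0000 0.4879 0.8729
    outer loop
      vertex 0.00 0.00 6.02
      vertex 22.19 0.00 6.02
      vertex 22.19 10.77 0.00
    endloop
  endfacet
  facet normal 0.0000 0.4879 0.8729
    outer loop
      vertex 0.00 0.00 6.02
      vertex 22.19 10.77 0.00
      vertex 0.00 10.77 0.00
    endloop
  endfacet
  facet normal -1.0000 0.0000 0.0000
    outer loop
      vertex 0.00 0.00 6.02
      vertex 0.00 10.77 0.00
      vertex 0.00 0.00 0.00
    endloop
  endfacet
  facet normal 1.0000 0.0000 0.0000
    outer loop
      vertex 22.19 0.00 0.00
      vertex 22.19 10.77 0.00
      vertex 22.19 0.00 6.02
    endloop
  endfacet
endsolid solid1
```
; perimeter-only toolpath
G21 ; units = mm
G90 ; absolute positioning
G28 ; home
; layer 1
G0 Z0.86
G0 X0.00 Y0.00
G1 X22.19 Y0.00
G1 X22.19 Y9.23
G1 X0.00 Y9.23
G1 X0.00 Y0.00
; layer 2
G0 Z1.72
G0 X0.00 Y0.00
G1 X22.19 Y0.00
G1 X22.19 Y7.69
G1 X0.00 Y7.69
G1 X0.00 Y0.00
; layer 3
G0 Z2.58
G0 X0.00 Y0.00
G1 X22.19 Y0.00
G1 X22.19 Y6.15
G1 X0.00 Y6.15
G1 X0.00 Y0.00
; layer 4
G0 Z3.44
G0 X0.00 Y0.00
G1 X22.19 Y0.00
G1 X22.19 Y4.62
G1 X0.00 Y4.62
G1 X0.00 Y0.00
; layer 5
G0 Z4.30
G0 X0.00 Y0.00
G1 X22.19 Y0.00
G1 X22.19 Y3.08
G1 X0.00 Y3.08
G1 X0.00 Y0.00
; layer 6
G0 Z5.16
G0 X0.00 Y0.00
G1 X22.19 Y0.00
G1 X22.19 Y1.54
G1 X0.00 Y1.54
G1 X0.00 Y0.00
M2 ; end

The solid is a wedge (ramp): 22.2 × 10.8 mm base, rising to 6.02 mm along the y=0 edge and sloping linearly to z=0 at y=10.8. Slicing at Δz = 0.86 mm — 7 equal slices spanning the solid's height, so layer i sits at z = i·h/7 — gives 6 non-empty perimeters. Each is a 4-segment closed polygon; G0 lifts to the layer z and rapids to the start vertex, then G1 traces the edges. The cross-section shrinks linearly with z (the slice at the apex is degenerate and omitted).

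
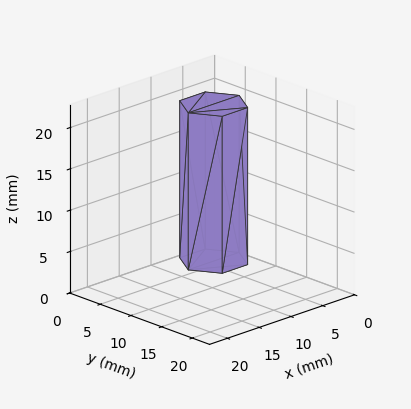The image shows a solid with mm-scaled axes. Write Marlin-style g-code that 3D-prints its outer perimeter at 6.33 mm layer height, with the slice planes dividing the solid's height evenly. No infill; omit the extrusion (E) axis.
Reading the render: the shape is a regular 6-sided prism (a cylinder approximated with 6 flat sides), circumscribed radius ≈ 4 mm, height ≈ 19 mm (dimensions read to the nearest mm from the axis ticks). For the g-code, the solid's height is divided into equal slices at the stated Δz and each level perimeter traced with G1 moves after a G0 lift.

; perimeter-only toolpath
G21 ; units = mm
G90 ; absolute positioning
G28 ; home
; layer 1
G0 Z6.33
G0 X8.00 Y4.00
G1 X6.00 Y7.46
G1 X2.00 Y7.46
G1 X0.00 Y4.00
G1 X2.00 Y0.54
G1 X6.00 Y0.54
G1 X8.00 Y4.00
; layer 2
G0 Z12.67
G0 X8.00 Y4.00
G1 X6.00 Y7.46
G1 X2.00 Y7.46
G1 X0.00 Y4.00
G1 X2.00 Y0.54
G1 X6.00 Y0.54
G1 X8.00 Y4.00
; layer 3
G0 Z19.00
G0 X8.00 Y4.00
G1 X6.00 Y7.46
G1 X2.00 Y7.46
G1 X0.00 Y4.00
G1 X2.00 Y0.54
G1 X6.00 Y0.54
G1 X8.00 Y4.00
M2 ; end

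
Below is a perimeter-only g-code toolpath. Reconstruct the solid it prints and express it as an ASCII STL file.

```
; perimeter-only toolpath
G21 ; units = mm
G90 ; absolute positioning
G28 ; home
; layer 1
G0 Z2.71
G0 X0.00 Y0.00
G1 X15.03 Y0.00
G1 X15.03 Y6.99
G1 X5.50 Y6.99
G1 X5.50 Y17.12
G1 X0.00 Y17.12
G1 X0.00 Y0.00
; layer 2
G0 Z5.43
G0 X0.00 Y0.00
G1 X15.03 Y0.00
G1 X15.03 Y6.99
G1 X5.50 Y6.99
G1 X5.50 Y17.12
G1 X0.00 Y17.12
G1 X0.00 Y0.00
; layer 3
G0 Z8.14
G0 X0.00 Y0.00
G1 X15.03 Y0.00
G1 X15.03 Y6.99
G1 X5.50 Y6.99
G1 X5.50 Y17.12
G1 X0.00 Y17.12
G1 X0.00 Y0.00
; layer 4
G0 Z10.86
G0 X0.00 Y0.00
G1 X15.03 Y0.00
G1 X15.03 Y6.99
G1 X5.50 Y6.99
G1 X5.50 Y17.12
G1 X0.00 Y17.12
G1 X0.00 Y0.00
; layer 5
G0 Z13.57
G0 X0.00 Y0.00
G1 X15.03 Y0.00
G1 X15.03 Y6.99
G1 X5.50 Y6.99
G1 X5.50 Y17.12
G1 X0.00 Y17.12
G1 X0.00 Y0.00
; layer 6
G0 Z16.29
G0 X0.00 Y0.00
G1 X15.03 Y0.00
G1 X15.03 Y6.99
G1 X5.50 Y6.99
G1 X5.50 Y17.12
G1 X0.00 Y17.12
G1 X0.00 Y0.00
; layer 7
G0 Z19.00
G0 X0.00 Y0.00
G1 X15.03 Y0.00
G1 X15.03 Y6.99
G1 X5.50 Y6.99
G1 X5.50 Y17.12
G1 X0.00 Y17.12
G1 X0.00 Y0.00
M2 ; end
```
solid part
  facet normal 0.0000 0.0000 -1.0000
    outer loop
      vertex 15.03 6.99 0.00
      vertex 15.03 0.00 0.00
      vertex 0.00 0.00 0.00
    endloop
  endfacet
  facet normal 0.0000 0.0000 -1.0000
    outer loop
      vertex 5.50 6.99 0.00
      vertex 15.03 6.99 0.00
      vertex 0.00 0.00 0.00
    endloop
  endfacet
  facet normal 0.0000 0.0000 -1.0000
    outer loop
      vertex 5.50 17.12 0.00
      vertex 5.50 6.99 0.00
      vertex 0.00 0.00 0.00
    endloop
  endfacet
  facet normal 0.0000 0.0000 -1.0000
    outer loop
      vertex 0.00 17.12 0.00
      vertex 5.50 17.12 0.00
      vertex 0.00 0.00 0.00
    endloop
  endfacet
  facet normal 0.0000 0.0000 1.0000
    outer loop
      vertex 0.00 0.00 19.00
      vertex 15.03 0.00 19.00
      vertex 15.03 6.99 19.00
    endloop
  endfacet
  facet normal 0.0000 0.0000 1.0000
    outer loop
      vertex 0.00 0.00 19.00
      vertex 15.03 6.99 19.00
      vertex 5.50 6.99 19.00
    endloop
  endfacet
  facet normal 0.0000 0.0000 1.0000
    outer loop
      vertex 0.00 0.00 19.00
      vertex 5.50 6.99 19.00
      vertex 5.50 17.12 19.00
    endloop
  endfacet
  facet normal 0.0000 0.0000 1.0000
    outer loop
      vertex 0.00 0.00 19.00
      vertex 5.50 17.12 19.00
      vertex 0.00 17.12 19.00
    endloop
  endfacet
  facet normal 0.0000 -1.0000 0.0000
    outer loop
      vertex 0.00 0.00 0.00
      vertex 15.03 0.00 0.00
      vertex 15.03 0.00 19.00
    endloop
  endfacet
  facet normal 0.0000 -1.0000 0.0000
    outer loop
      vertex 0.00 0.00 0.00
      vertex 15.03 0.00 19.00
      vertex 0.00 0.00 19.00
    endloop
  endfacet
  facet normal 1.0000 0.0000 0.0000
    outer loop
      vertex 15.03 0.00 0.00
      vertex 15.03 6.99 0.00
      vertex 15.03 6.99 19.00
    endloop
  endfacet
  facet normal 1.0000 0.0000 0.0000
    outer loop
      vertex 15.03 0.00 0.00
      vertex 15.03 6.99 19.00
      vertex 15.03 0.00 19.00
    endloop
  endfacet
  facet normal 0.0000 1.0000 0.0000
    outer loop
      vertex 15.03 6.99 0.00
      vertex 5.50 6.99 0.00
      vertex 5.50 6.99 19.00
    endloop
  endfacet
  facet normal 0.0000 1.0000 0.0000
    outer loop
      vertex 15.03 6.99 0.00
      vertex 5.50 6.99 19.00
      vertex 15.03 6.99 19.00
    endloop
  endfacet
  facet normal 1.0000 0.0000 0.0000
    outer loop
      vertex 5.50 6.99 0.00
      vertex 5.50 17.12 0.00
      vertex 5.50 17.12 19.00
    endloop
  endfacet
  facet normal 1.0000 0.0000 0.0000
    outer loop
      vertex 5.50 6.99 0.00
      vertex 5.50 17.12 19.00
      vertex 5.50 6.99 19.00
    endloop
  endfacet
  facet normal 0.0000 1.0000 0.0000
    outer loop
      vertex 5.50 17.12 0.00
      vertex 0.00 17.12 0.00
      vertex 0.00 17.12 19.00
    endloop
  endfacet
  facet normal 0.0000 1.0000 0.0000
    outer loop
      vertex 5.50 17.12 0.00
      vertex 0.00 17.12 19.00
      vertex 5.50 17.12 19.00
    endloop
  endfacet
  facet normal -1.0000 0.0000 0.0000
    outer loop
      vertex 0.00 17.12 0.00
      vertex 0.00 0.00 0.00
      vertex 0.00 0.00 19.00
    endloop
  endfacet
  facet normal -1.0000 0.0000 0.0000
    outer loop
      vertex 0.00 17.12 0.00
      vertex 0.00 0.00 19.00
      vertex 0.00 17.12 19.00
    endloop
  endfacet
endsolid part

The G0 Z moves step by Δz≈2.71 mm. Every layer's G1 loop is the same polygon, so the solid is a straight extrusion of it from z=0 to z≈19. Closing with flat bottom and top caps and triangulating gives 20 facets — an L-shaped prism: outer 15 × 17.1 mm, arm thicknesses ≈ 6.99 mm (horizontal) and 5.5 mm (vertical), extruded 19 mm in z.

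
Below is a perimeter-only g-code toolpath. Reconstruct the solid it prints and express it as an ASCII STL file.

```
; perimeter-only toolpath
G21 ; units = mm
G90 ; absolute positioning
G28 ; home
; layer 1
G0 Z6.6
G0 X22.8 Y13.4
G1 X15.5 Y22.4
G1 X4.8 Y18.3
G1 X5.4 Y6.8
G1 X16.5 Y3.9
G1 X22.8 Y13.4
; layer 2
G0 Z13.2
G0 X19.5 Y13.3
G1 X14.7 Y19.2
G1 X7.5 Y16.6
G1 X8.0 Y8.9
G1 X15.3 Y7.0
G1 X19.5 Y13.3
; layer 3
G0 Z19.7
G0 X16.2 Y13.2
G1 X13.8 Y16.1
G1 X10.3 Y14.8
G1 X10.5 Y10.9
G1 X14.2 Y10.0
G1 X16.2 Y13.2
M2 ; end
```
solid part
  facet normal 0.0000 0.0000 -1.0000
    outer loop
      vertex 2.1 20.1 0.0
      vertex 16.4 25.5 0.0
      vertex 26.0 13.6 0.0
    endloop
  endfacet
  facet normal 0.0000 0.0000 -1.0000
    outer loop
      vertex 2.9 4.8 0.0
      vertex 2.1 20.1 0.0
      vertex 26.0 13.6 0.0
    endloop
  endfacet
  facet normal 0.0000 0.0000 -1.0000
    outer loop
      vertex 17.6 0.9 0.0
      vertex 2.9 4.8 0.0
      vertex 26.0 13.6 0.0
    endloop
  endfacet
  facet normal 0.7229 0.5832 0.3706
    outer loop
      vertex 26.0 13.6 0.0
      vertex 16.4 25.5 0.0
      vertex 13.0 13.0 26.3
    endloop
  endfacet
  facet normal -0.3281 0.8689 0.3706
    outer loop
      vertex 16.4 25.5 0.0
      vertex 2.1 20.1 0.0
      vertex 13.0 13.0 26.3
    endloop
  endfacet
  facet normal -0.9273 -0.0485 0.3712
    outer loop
      vertex 2.1 20.1 0.0
      vertex 2.9 4.8 0.0
      vertex 13.0 13.0 26.3
    endloop
  endfacet
  facet normal -0.2381 -0.8975 0.3713
    outer loop
      vertex 2.9 4.8 0.0
      vertex 17.6 0.9 0.0
      vertex 13.0 13.0 26.3
    endloop
  endfacet
  facet normal 0.7745 -0.5123 0.3711
    outer loop
      vertex 17.6 0.9 0.0
      vertex 26.0 13.6 0.0
      vertex 13.0 13.0 26.3
    endloop
  endfacet
endsolid part

The G0 Z moves step by Δz≈6.6 mm. The G1 loops shrink linearly with z, so the solid tapers from its base footprint up to z≈26.3. Closing with a flat bottom cap and the tapered top and triangulating gives 8 facets — a regular 5-sided pyramid, base circumscribed radius ≈ 13 mm, apex at z ≈ 26.3 mm.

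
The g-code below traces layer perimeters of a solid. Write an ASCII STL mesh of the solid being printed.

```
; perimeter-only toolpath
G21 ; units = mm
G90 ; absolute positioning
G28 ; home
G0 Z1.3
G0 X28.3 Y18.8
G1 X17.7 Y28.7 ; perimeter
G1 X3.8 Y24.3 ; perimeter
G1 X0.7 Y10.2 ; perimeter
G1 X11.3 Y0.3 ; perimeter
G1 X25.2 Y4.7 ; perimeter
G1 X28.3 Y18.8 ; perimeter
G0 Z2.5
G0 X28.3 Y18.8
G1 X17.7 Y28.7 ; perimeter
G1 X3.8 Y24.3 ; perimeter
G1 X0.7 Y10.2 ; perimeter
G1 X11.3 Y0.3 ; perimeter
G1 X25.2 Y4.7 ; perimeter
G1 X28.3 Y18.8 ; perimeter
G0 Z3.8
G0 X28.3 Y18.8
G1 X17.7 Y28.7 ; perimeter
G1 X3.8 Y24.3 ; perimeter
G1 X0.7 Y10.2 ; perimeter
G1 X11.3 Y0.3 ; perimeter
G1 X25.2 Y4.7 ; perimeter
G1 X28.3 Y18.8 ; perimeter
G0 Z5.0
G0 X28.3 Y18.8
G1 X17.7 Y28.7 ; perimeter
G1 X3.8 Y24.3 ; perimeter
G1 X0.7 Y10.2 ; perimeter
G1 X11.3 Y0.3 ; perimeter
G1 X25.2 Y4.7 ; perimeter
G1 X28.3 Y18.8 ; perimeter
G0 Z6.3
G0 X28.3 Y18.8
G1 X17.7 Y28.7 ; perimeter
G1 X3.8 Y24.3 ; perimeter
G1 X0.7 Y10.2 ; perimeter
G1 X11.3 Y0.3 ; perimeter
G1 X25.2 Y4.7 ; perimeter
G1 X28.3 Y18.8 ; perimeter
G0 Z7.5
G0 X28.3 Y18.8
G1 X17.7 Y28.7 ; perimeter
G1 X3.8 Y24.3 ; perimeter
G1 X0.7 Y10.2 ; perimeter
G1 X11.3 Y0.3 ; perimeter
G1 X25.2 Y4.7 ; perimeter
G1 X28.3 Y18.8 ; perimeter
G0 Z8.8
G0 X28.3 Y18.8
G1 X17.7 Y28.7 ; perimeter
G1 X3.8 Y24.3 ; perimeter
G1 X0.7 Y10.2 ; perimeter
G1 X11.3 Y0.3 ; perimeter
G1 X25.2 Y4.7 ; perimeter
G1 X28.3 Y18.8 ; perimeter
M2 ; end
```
solid part
  facet normal 0.0000 0.0000 -1.0000
    outer loop
      vertex 3.8 24.3 0.0
      vertex 17.7 28.7 0.0
      vertex 28.3 18.8 0.0
    endloop
  endfacet
  facet normal 0.0000 0.0000 -1.0000
    outer loop
      vertex 0.7 10.2 0.0
      vertex 3.8 24.3 0.0
      vertex 28.3 18.8 0.0
    endloop
  endfacet
  facet normal 0.0000 0.0000 -1.0000
    outer loop
      vertex 11.3 0.3 0.0
      vertex 0.7 10.2 0.0
      vertex 28.3 18.8 0.0
    endloop
  endfacet
  facet normal 0.0000 0.0000 -1.0000
    outer loop
      vertex 25.2 4.7 0.0
      vertex 11.3 0.3 0.0
      vertex 28.3 18.8 0.0
    endloop
  endfacet
  facet normal 0.0000 0.0000 1.0000
    outer loop
      vertex 28.3 18.8 8.8
      vertex 17.7 28.7 8.8
      vertex 3.8 24.3 8.8
    endloop
  endfacet
  facet normal 0.0000 0.0000 1.0000
    outer loop
      vertex 28.3 18.8 8.8
      vertex 3.8 24.3 8.8
      vertex 0.7 10.2 8.8
    endloop
  endfacet
  facet normal 0.0000 0.0000 1.0000
    outer loop
      vertex 28.3 18.8 8.8
      vertex 0.7 10.2 8.8
      vertex 11.3 0.3 8.8
    endloop
  endfacet
  facet normal 0.0000 0.0000 1.0000
    outer loop
      vertex 28.3 18.8 8.8
      vertex 11.3 0.3 8.8
      vertex 25.2 4.7 8.8
    endloop
  endfacet
  facet normal 0.6826 0.7308 0.0000
    outer loop
      vertex 28.3 18.8 0.0
      vertex 17.7 28.7 0.0
      vertex 17.7 28.7 8.8
    endloop
  endfacet
  facet normal 0.6826 0.7308 0.0000
    outer loop
      vertex 28.3 18.8 0.0
      vertex 17.7 28.7 8.8
      vertex 28.3 18.8 8.8
    endloop
  endfacet
  facet normal -0.3018 0.9534 0.0000
    outer loop
      vertex 17.7 28.7 0.0
      vertex 3.8 24.3 0.0
      vertex 3.8 24.3 8.8
    endloop
  endfacet
  facet normal -0.3018 0.9534 0.0000
    outer loop
      vertex 17.7 28.7 0.0
      vertex 3.8 24.3 8.8
      vertex 17.7 28.7 8.8
    endloop
  endfacet
  facet normal -0.9767 0.2147 0.0000
    outer loop
      vertex 3.8 24.3 0.0
      vertex 0.7 10.2 0.0
      vertex 0.7 10.2 8.8
    endloop
  endfacet
  facet normal -0.9767 0.2147 0.0000
    outer loop
      vertex 3.8 24.3 0.0
      vertex 0.7 10.2 8.8
      vertex 3.8 24.3 8.8
    endloop
  endfacet
  facet normal -0.6826 -0.7308 0.0000
    outer loop
      vertex 0.7 10.2 0.0
      vertex 11.3 0.3 0.0
      vertex 11.3 0.3 8.8
    endloop
  endfacet
  facet normal -0.6826 -0.7308 0.0000
    outer loop
      vertex 0.7 10.2 0.0
      vertex 11.3 0.3 8.8
      vertex 0.7 10.2 8.8
    endloop
  endfacet
  facet normal 0.3018 -0.9534 0.0000
    outer loop
      vertex 11.3 0.3 0.0
      vertex 25.2 4.7 0.0
      vertex 25.2 4.7 8.8
    endloop
  endfacet
  facet normal 0.3018 -0.9534 0.0000
    outer loop
      vertex 11.3 0.3 0.0
      vertex 25.2 4.7 8.8
      vertex 11.3 0.3 8.8
    endloop
  endfacet
  facet normal 0.9767 -0.2147 0.0000
    outer loop
      vertex 25.2 4.7 0.0
      vertex 28.3 18.8 0.0
      vertex 28.3 18.8 8.8
    endloop
  endfacet
  facet normal 0.9767 -0.2147 0.0000
    outer loop
      vertex 25.2 4.7 0.0
      vertex 28.3 18.8 8.8
      vertex 25.2 4.7 8.8
    endloop
  endfacet
endsolid part

The G0 Z moves step by Δz≈1.3 mm. Every layer's G1 loop is the same polygon, so the solid is a straight extrusion of it from z=0 to z≈8.8. Closing with flat bottom and top caps and triangulating gives 20 facets — a regular 6-sided prism (a cylinder approximated with 6 flat sides), circumscribed radius ≈ 14.5 mm, height ≈ 8.8 mm.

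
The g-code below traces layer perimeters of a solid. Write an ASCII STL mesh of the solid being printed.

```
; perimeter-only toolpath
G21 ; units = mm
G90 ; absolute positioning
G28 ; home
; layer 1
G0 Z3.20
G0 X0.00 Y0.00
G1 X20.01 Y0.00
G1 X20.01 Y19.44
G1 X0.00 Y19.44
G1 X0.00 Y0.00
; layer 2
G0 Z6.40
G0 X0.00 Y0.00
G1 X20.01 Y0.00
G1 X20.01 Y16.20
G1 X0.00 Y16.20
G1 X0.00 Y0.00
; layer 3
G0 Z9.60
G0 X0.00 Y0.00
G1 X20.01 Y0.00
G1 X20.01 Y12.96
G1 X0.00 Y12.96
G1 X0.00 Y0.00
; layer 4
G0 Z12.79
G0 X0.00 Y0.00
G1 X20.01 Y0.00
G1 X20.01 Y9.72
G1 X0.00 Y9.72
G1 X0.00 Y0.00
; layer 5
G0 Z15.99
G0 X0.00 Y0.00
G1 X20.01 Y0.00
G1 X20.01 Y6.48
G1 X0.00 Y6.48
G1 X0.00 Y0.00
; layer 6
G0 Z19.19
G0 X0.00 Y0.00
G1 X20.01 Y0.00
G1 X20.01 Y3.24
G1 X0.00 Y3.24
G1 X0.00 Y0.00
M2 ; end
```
solid part
  facet normal 0.0000 0.0000 -1.0000
    outer loop
      vertex 20.01 22.68 0.00
      vertex 20.01 0.00 0.00
      vertex 0.00 0.00 0.00
    endloop
  endfacet
  facet normal 0.0000 0.0000 -1.0000
    outer loop
      vertex 0.00 22.68 0.00
      vertex 20.01 22.68 0.00
      vertex 0.00 0.00 0.00
    endloop
  endfacet
  facet normal 0.0000 -1.0000 0.0000
    outer loop
      vertex 0.00 0.00 0.00
      vertex 20.01 0.00 0.00
      vertex 20.01 0.00 22.39
    endloop
  endfacet
  facet normal 0.0000 -1.0000 0.0000
    outer loop
      vertex 0.00 0.00 0.00
      vertex 20.01 0.00 22.39
      vertex 0.00 0.00 22.39
    endloop
  endfacet
  facet normal 0.0000 0.7025 0.7116
    outer loop
      vertex 0.00 0.00 22.39
      vertex 20.01 0.00 22.39
      vertex 20.01 22.68 0.00
    endloop
  endfacet
  facet normal 0.0000 0.7025 0.7116
    outer loop
      vertex 0.00 0.00 22.39
      vertex 20.01 22.68 0.00
      vertex 0.00 22.68 0.00
    endloop
  endfacet
  facet normal -1.0000 0.0000 0.0000
    outer loop
      vertex 0.00 0.00 22.39
      vertex 0.00 22.68 0.00
      vertex 0.00 0.00 0.00
    endloop
  endfacet
  facet normal 1.0000 0.0000 0.0000
    outer loop
      vertex 20.01 0.00 0.00
      vertex 20.01 22.68 0.00
      vertex 20.01 0.00 22.39
    endloop
  endfacet
endsolid part

The G0 Z moves step by Δz≈3.20 mm. The G1 loops shrink linearly with z, so the solid tapers from its base footprint up to z≈22.4. Closing with a flat bottom cap and the tapered top and triangulating gives 8 facets — a wedge (ramp): 20 × 22.7 mm base, rising to 22.4 mm along the y=0 edge and sloping linearly to z=0 at y=22.7.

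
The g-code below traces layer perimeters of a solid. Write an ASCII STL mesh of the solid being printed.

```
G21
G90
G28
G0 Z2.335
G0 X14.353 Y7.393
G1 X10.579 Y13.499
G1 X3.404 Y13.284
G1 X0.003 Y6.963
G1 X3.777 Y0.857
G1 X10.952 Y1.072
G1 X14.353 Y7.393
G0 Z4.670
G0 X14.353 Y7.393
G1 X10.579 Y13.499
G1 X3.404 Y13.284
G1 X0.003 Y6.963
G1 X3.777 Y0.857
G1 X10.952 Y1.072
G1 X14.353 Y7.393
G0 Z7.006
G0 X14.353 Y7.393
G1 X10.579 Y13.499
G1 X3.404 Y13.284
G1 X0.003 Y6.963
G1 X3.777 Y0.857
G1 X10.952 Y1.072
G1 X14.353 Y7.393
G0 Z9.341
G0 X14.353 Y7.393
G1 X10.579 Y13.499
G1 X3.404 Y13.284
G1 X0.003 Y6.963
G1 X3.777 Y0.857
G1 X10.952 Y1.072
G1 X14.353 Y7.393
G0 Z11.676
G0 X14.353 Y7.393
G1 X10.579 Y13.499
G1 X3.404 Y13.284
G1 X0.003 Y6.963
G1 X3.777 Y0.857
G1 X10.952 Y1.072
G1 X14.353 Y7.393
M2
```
solid part
  facet normal 0.0000 0.0000 -1.0000
    outer loop
      vertex 3.404 13.284 0.000
      vertex 10.579 13.499 0.000
      vertex 14.353 7.393 0.000
    endloop
  endfacet
  facet normal 0.0000 0.0000 -1.0000
    outer loop
      vertex 0.003 6.963 0.000
      vertex 3.404 13.284 0.000
      vertex 14.353 7.393 0.000
    endloop
  endfacet
  facet normal 0.0000 0.0000 -1.0000
    outer loop
      vertex 3.777 0.857 0.000
      vertex 0.003 6.963 0.000
      vertex 14.353 7.393 0.000
    endloop
  endfacet
  facet normal 0.0000 0.0000 -1.0000
    outer loop
      vertex 10.952 1.072 0.000
      vertex 3.777 0.857 0.000
      vertex 14.353 7.393 0.000
    endloop
  endfacet
  facet normal 0.0000 0.0000 1.0000
    outer loop
      vertex 14.353 7.393 11.676
      vertex 10.579 13.499 11.676
      vertex 3.404 13.284 11.676
    endloop
  endfacet
  facet normal 0.0000 0.0000 1.0000
    outer loop
      vertex 14.353 7.393 11.676
      vertex 3.404 13.284 11.676
      vertex 0.003 6.963 11.676
    endloop
  endfacet
  facet normal 0.0000 0.0000 1.0000
    outer loop
      vertex 14.353 7.393 11.676
      vertex 0.003 6.963 11.676
      vertex 3.777 0.857 11.676
    endloop
  endfacet
  facet normal 0.0000 0.0000 1.0000
    outer loop
      vertex 14.353 7.393 11.676
      vertex 3.777 0.857 11.676
      vertex 10.952 1.072 11.676
    endloop
  endfacet
  facet normal 0.8506 0.5258 0.0000
    outer loop
      vertex 14.353 7.393 0.000
      vertex 10.579 13.499 0.000
      vertex 10.579 13.499 11.676
    endloop
  endfacet
  facet normal 0.8506 0.5258 0.0000
    outer loop
      vertex 14.353 7.393 0.000
      vertex 10.579 13.499 11.676
      vertex 14.353 7.393 11.676
    endloop
  endfacet
  facet normal -0.0300 0.9996 0.0000
    outer loop
      vertex 10.579 13.499 0.000
      vertex 3.404 13.284 0.000
      vertex 3.404 13.284 11.676
    endloop
  endfacet
  facet normal -0.0300 0.9996 0.0000
    outer loop
      vertex 10.579 13.499 0.000
      vertex 3.404 13.284 11.676
      vertex 10.579 13.499 11.676
    endloop
  endfacet
  facet normal -0.8806 0.4738 0.0000
    outer loop
      vertex 3.404 13.284 0.000
      vertex 0.003 6.963 0.000
      vertex 0.003 6.963 11.676
    endloop
  endfacet
  facet normal -0.8806 0.4738 0.0000
    outer loop
      vertex 3.404 13.284 0.000
      vertex 0.003 6.963 11.676
      vertex 3.404 13.284 11.676
    endloop
  endfacet
  facet normal -0.8506 -0.5258 0.0000
    outer loop
      vertex 0.003 6.963 0.000
      vertex 3.777 0.857 0.000
      vertex 3.777 0.857 11.676
    endloop
  endfacet
  facet normal -0.8506 -0.5258 0.0000
    outer loop
      vertex 0.003 6.963 0.000
      vertex 3.777 0.857 11.676
      vertex 0.003 6.963 11.676
    endloop
  endfacet
  facet normal 0.0300 -0.9996 0.0000
    outer loop
      vertex 3.777 0.857 0.000
      vertex 10.952 1.072 0.000
      vertex 10.952 1.072 11.676
    endloop
  endfacet
  facet normal 0.0300 -0.9996 0.0000
    outer loop
      vertex 3.777 0.857 0.000
      vertex 10.952 1.072 11.676
      vertex 3.777 0.857 11.676
    endloop
  endfacet
  facet normal 0.8806 -0.4738 0.0000
    outer loop
      vertex 10.952 1.072 0.000
      vertex 14.353 7.393 0.000
      vertex 14.353 7.393 11.676
    endloop
  endfacet
  facet normal 0.8806 -0.4738 0.0000
    outer loop
      vertex 10.952 1.072 0.000
      vertex 14.353 7.393 11.676
      vertex 10.952 1.072 11.676
    endloop
  endfacet
endsolid part

The G0 Z moves step by Δz≈2.335 mm. Every layer's G1 loop is the same polygon, so the solid is a straight extrusion of it from z=0 to z≈11.7. Closing with flat bottom and top caps and triangulating gives 20 facets — a regular 6-sided prism (a cylinder approximated with 6 flat sides), circumscribed radius ≈ 7.18 mm, height ≈ 11.7 mm.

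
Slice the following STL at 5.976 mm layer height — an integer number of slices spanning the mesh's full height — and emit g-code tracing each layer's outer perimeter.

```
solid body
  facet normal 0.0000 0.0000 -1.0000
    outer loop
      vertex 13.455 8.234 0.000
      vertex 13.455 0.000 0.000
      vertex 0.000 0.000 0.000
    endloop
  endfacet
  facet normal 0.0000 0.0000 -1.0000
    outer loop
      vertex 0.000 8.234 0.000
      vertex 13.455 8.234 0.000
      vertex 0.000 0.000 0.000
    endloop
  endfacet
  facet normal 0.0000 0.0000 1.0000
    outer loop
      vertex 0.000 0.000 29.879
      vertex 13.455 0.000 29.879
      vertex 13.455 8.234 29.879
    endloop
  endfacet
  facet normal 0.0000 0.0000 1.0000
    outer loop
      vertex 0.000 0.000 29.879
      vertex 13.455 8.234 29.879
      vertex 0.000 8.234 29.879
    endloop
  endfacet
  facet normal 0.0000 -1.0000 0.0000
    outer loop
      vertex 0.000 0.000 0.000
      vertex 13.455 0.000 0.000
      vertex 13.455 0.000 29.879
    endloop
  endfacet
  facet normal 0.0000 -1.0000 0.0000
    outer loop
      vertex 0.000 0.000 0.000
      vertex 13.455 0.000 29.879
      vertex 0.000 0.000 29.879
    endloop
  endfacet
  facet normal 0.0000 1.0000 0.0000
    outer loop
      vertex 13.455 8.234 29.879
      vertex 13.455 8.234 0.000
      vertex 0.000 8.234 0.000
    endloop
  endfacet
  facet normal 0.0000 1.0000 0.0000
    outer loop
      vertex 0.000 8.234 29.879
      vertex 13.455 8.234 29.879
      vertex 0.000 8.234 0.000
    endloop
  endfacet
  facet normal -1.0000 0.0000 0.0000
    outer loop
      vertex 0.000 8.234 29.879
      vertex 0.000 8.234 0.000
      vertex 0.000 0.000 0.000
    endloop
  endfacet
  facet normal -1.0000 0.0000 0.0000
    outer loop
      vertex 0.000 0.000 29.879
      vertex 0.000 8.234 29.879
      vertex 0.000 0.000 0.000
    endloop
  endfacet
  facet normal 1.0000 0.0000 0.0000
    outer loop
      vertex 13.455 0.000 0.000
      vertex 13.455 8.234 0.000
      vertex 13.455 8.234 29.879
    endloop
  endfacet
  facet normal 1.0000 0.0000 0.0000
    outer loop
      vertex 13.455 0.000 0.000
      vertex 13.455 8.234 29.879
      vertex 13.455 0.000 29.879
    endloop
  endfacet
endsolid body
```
; perimeter-only toolpath
G21 ; units = mm
G90 ; absolute positioning
G28 ; home
; layer 1
G0 Z5.976
G0 X0.000 Y0.000
G1 X13.455 Y0.000
G1 X13.455 Y8.234
G1 X0.000 Y8.234
G1 X0.000 Y0.000
; layer 2
G0 Z11.952
G0 X0.000 Y0.000
G1 X13.455 Y0.000
G1 X13.455 Y8.234
G1 X0.000 Y8.234
G1 X0.000 Y0.000
; layer 3
G0 Z17.927
G0 X0.000 Y0.000
G1 X13.455 Y0.000
G1 X13.455 Y8.234
G1 X0.000 Y8.234
G1 X0.000 Y0.000
; layer 4
G0 Z23.903
G0 X0.000 Y0.000
G1 X13.455 Y0.000
G1 X13.455 Y8.234
G1 X0.000 Y8.234
G1 X0.000 Y0.000
; layer 5
G0 Z29.879
G0 X0.000 Y0.000
G1 X13.455 Y0.000
G1 X13.455 Y8.234
G1 X0.000 Y8.234
G1 X0.000 Y0.000
M2 ; end

The solid is a rectangular box, roughly 13.5 × 8.23 mm footprint and 29.9 mm tall. Slicing at Δz = 5.976 mm — 5 equal slices spanning the solid's height, so layer i sits at z = i·h/5 — gives 5 non-empty perimeters. Each is a 4-segment closed polygon; G0 lifts to the layer z and rapids to the start vertex, then G1 traces the edges.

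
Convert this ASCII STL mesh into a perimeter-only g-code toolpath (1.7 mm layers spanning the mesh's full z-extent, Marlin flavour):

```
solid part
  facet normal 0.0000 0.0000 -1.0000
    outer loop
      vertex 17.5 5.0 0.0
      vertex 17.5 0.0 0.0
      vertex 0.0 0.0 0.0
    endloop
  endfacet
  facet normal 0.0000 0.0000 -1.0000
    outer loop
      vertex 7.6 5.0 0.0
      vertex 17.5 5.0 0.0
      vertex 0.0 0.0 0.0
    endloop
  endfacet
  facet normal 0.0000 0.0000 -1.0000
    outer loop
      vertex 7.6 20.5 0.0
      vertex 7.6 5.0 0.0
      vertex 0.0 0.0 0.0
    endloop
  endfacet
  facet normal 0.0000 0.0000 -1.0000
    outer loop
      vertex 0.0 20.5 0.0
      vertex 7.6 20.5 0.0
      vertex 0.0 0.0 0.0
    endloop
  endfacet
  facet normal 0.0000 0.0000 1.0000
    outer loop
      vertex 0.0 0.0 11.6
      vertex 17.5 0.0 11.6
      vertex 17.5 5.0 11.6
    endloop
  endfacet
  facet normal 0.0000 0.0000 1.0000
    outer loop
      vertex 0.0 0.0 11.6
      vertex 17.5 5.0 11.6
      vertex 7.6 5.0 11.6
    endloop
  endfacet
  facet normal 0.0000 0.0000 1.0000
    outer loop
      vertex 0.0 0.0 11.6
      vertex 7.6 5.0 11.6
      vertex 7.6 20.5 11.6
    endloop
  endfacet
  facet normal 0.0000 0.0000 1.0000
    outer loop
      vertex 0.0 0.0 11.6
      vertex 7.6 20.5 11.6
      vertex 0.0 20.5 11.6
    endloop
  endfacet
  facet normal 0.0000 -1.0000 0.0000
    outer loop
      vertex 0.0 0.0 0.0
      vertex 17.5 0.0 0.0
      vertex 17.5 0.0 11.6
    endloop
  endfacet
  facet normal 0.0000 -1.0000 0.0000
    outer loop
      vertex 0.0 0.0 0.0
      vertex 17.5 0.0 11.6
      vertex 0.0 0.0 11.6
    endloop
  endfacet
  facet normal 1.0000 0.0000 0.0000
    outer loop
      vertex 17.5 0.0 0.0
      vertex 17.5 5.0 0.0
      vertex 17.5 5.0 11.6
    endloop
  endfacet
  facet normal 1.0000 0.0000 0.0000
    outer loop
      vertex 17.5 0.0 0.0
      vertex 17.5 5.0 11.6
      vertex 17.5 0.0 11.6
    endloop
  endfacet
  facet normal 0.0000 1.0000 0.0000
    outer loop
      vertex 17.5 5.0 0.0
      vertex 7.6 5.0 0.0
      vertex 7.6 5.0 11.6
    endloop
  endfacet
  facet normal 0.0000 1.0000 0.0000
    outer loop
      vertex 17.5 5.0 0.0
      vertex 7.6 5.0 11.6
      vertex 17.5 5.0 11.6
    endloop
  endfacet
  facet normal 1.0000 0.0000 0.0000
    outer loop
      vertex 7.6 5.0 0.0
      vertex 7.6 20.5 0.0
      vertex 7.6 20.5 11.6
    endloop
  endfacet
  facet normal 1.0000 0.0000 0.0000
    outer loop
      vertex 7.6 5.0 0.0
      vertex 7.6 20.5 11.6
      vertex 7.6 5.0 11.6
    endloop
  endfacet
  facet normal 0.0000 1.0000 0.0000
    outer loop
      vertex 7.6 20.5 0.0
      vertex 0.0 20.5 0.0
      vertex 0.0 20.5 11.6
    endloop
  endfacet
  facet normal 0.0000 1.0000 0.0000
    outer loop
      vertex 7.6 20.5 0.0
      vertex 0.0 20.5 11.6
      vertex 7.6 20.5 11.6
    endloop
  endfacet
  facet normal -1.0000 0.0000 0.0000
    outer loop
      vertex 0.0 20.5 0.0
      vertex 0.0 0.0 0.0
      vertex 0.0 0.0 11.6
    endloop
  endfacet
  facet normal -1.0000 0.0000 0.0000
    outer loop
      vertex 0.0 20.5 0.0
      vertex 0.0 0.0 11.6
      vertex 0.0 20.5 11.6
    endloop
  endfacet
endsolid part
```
; perimeter-only toolpath
G21 ; units = mm
G90 ; absolute positioning
G28 ; home
; layer 1
G0 Z1.7
G0 X0.0 Y0.0
G1 X17.5 Y0.0
G1 X17.5 Y5.0
G1 X7.6 Y5.0
G1 X7.6 Y20.5
G1 X0.0 Y20.5
G1 X0.0 Y0.0
; layer 2
G0 Z3.3
G0 X0.0 Y0.0
G1 X17.5 Y0.0
G1 X17.5 Y5.0
G1 X7.6 Y5.0
G1 X7.6 Y20.5
G1 X0.0 Y20.5
G1 X0.0 Y0.0
; layer 3
G0 Z5.0
G0 X0.0 Y0.0
G1 X17.5 Y0.0
G1 X17.5 Y5.0
G1 X7.6 Y5.0
G1 X7.6 Y20.5
G1 X0.0 Y20.5
G1 X0.0 Y0.0
; layer 4
G0 Z6.6
G0 X0.0 Y0.0
G1 X17.5 Y0.0
G1 X17.5 Y5.0
G1 X7.6 Y5.0
G1 X7.6 Y20.5
G1 X0.0 Y20.5
G1 X0.0 Y0.0
; layer 5
G0 Z8.3
G0 X0.0 Y0.0
G1 X17.5 Y0.0
G1 X17.5 Y5.0
G1 X7.6 Y5.0
G1 X7.6 Y20.5
G1 X0.0 Y20.5
G1 X0.0 Y0.0
; layer 6
G0 Z9.9
G0 X0.0 Y0.0
G1 X17.5 Y0.0
G1 X17.5 Y5.0
G1 X7.6 Y5.0
G1 X7.6 Y20.5
G1 X0.0 Y20.5
G1 X0.0 Y0.0
; layer 7
G0 Z11.6
G0 X0.0 Y0.0
G1 X17.5 Y0.0
G1 X17.5 Y5.0
G1 X7.6 Y5.0
G1 X7.6 Y20.5
G1 X0.0 Y20.5
G1 X0.0 Y0.0
M2 ; end

The solid is an L-shaped prism: outer 17.5 × 20.5 mm, arm thicknesses ≈ 5 mm (horizontal) and 7.6 mm (vertical), extruded 11.6 mm in z. Slicing at Δz = 1.7 mm — 7 equal slices spanning the solid's height, so layer i sits at z = i·h/7 — gives 7 non-empty perimeters. Each is a 6-segment closed polygon; G0 lifts to the layer z and rapids to the start vertex, then G1 traces the edges.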